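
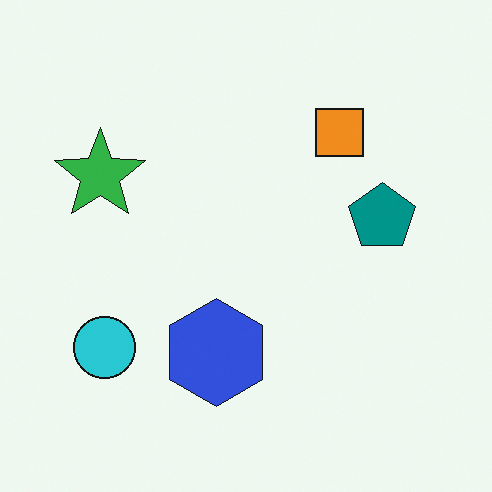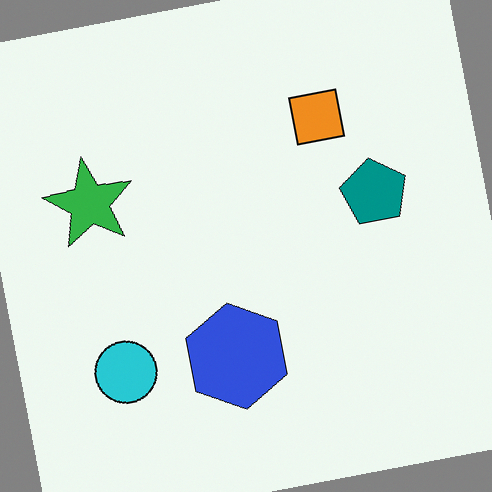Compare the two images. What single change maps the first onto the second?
The image was rotated counter-clockwise by a few degrees.

Every shape is tilted by the same angle and the image corners show triangular fill wedges — a whole-image rotation by a non-right angle.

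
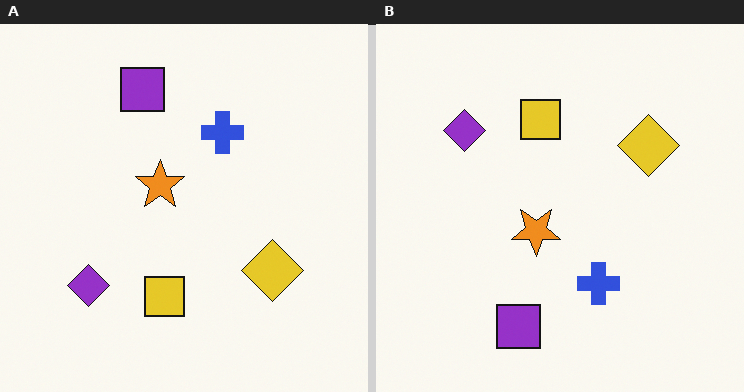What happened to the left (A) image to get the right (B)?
The transformation is: flipped vertically (top ↔ bottom).

The purple square is in the top of the left (A) image and the bottom of the right (B) — shapes on opposite sides of the horizontal midline have swapped in a mirror flip.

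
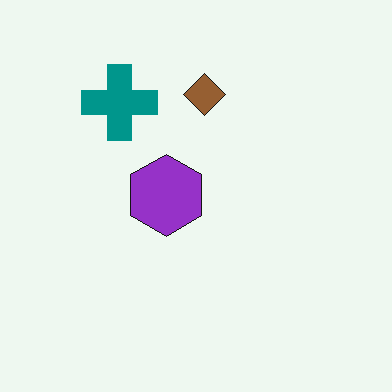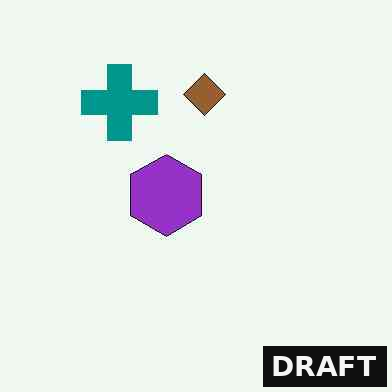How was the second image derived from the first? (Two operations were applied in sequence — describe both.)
The image was JPEG-compressed with visible artifacts, then watermarked with the text "DRAFT" in the lower-right corner.

Blocky 8×8 compression artifacts appear around shape edges and the flat background shows ringing — characteristic JPEG degradation. A dark label reading "DRAFT" appears in the lower-right corner.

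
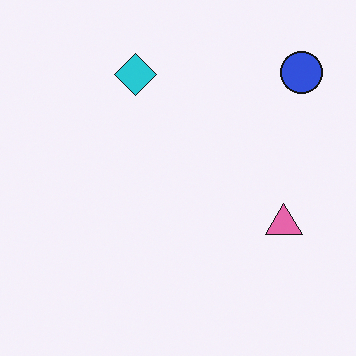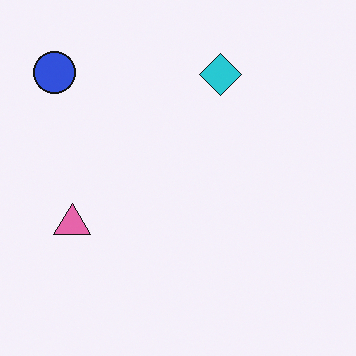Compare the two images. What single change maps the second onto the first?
The image was flipped horizontally (left ↔ right).

The blue circle is in the top-left of the second image and the top-right of the first — shapes on opposite sides of the vertical midline have swapped in a mirror flip.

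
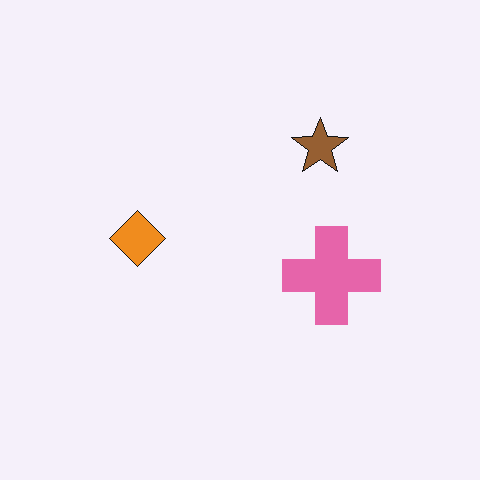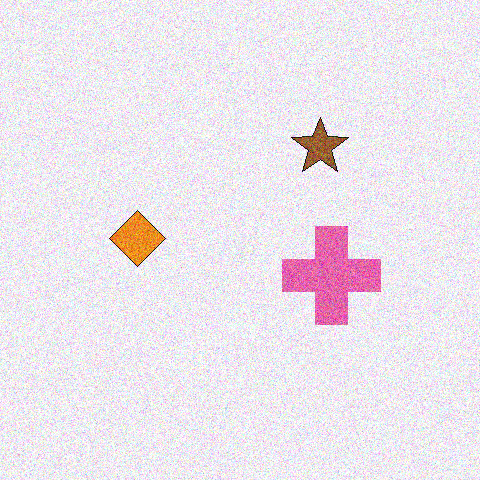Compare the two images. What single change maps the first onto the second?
The transformation is: degraded with visible gaussian noise.

Random speckle covers the whole image, including the flat background.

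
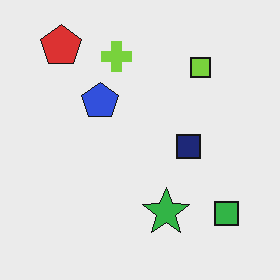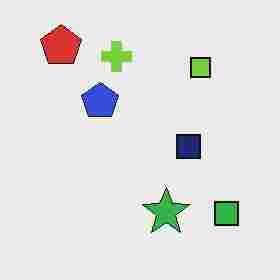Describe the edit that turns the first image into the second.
The second image is the first heavily JPEG-compressed with obvious blocking artifacts.

Blocky 8×8 compression artifacts appear around shape edges and the flat background shows ringing — characteristic JPEG degradation.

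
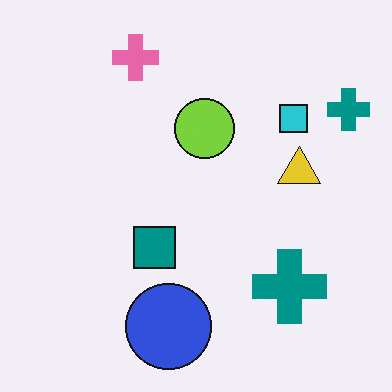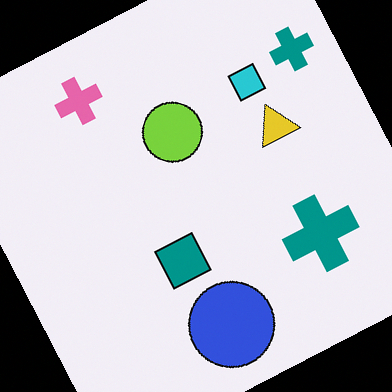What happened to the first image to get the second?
Rotated counter-clockwise by a moderate amount.

Every shape is tilted by the same angle and the image corners show triangular fill wedges — a whole-image rotation by a non-right angle.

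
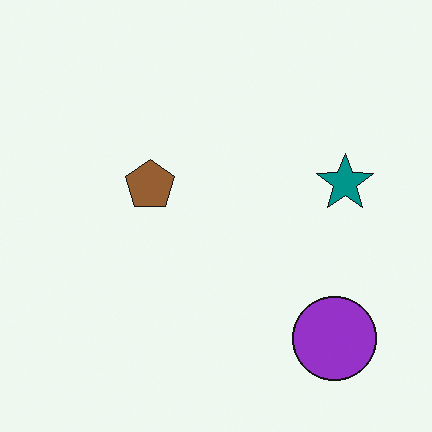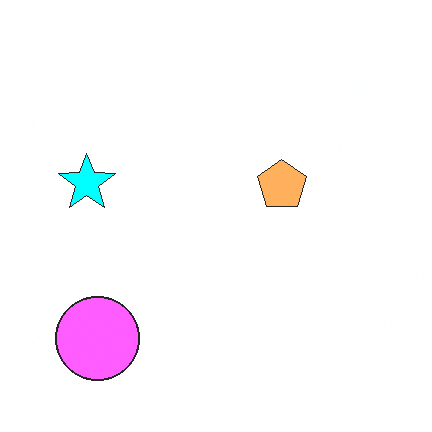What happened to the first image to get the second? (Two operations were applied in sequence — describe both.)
It was flipped horizontally (left ↔ right), then brightened a lot.

The teal star is in the right of the first image and the left of the second — shapes on opposite sides of the vertical midline have swapped in a mirror flip. Every pixel — background and shapes alike — is uniformly brightened.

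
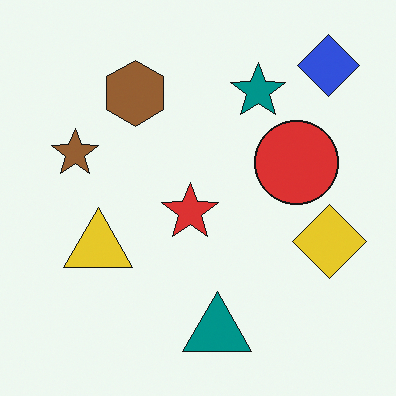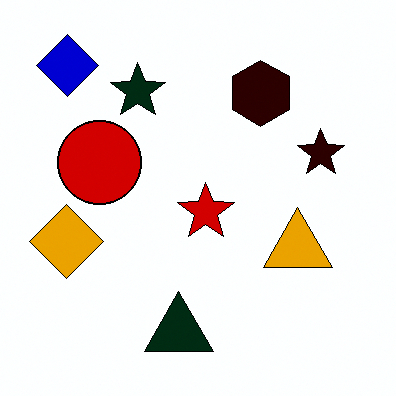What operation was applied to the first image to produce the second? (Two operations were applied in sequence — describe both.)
This is the original image flipped horizontally (left ↔ right), then given much higher contrast.

The yellow diamond is in the right of the first image and the left of the second — shapes on opposite sides of the vertical midline have swapped in a mirror flip. Tones are pushed away from mid-grey across the whole image — a global contrast change.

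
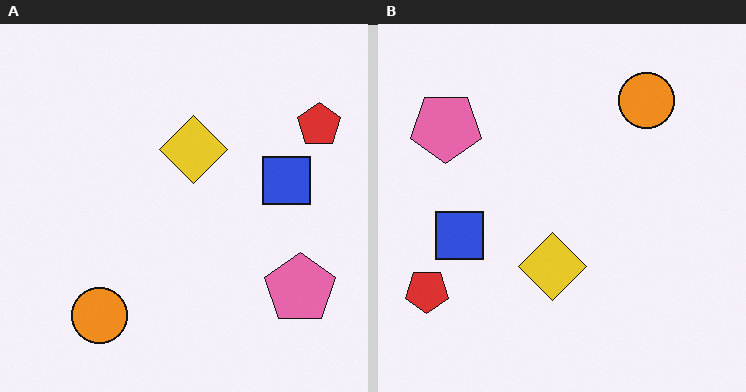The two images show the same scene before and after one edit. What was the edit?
The right (B) image is the left (A) rotated 180°.

The red pentagon sits in the top-right of the left (A) image and the bottom-left of the right (B) — consistent with a whole-image 180° rotation.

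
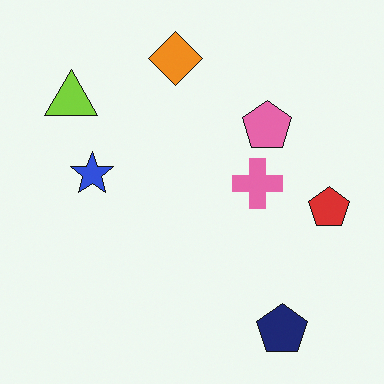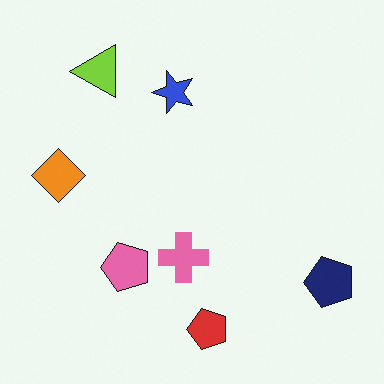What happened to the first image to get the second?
Transposed (reflected across the top-left ↔ bottom-right diagonal).

Shapes have swapped their row and column positions — what was in the top-right is now in the bottom-left — a diagonal reflection.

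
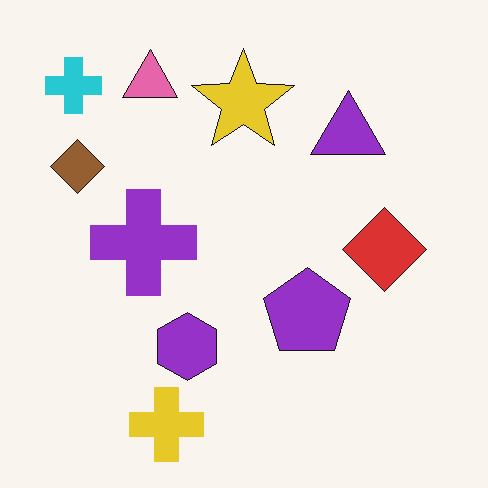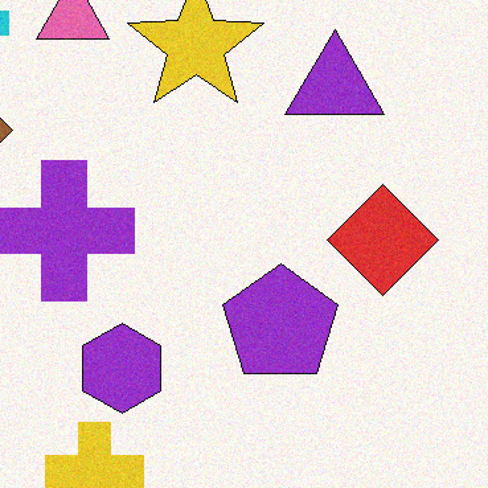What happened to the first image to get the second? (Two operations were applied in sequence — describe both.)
This is the original image degraded with a light layer of grain, then cropped to a modestly smaller region and rescaled.

Random speckle covers the whole image, including the flat background. The visible shapes are larger and the field of view is narrower; shapes near the original edges may be partly or wholly outside the frame — a crop-and-rescale.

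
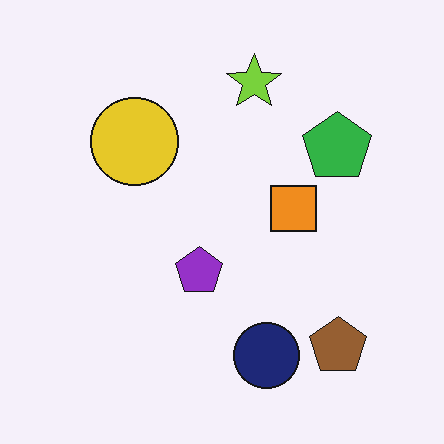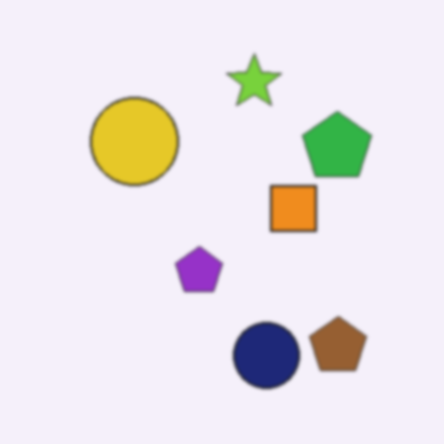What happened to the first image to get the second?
The second image is the first lightly blurred.

Shape edges and outlines are uniformly softened across the whole image.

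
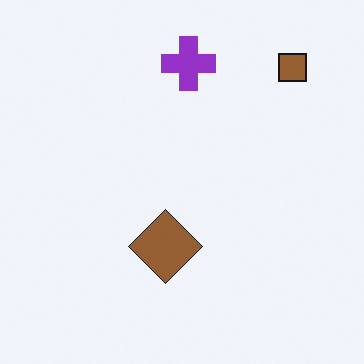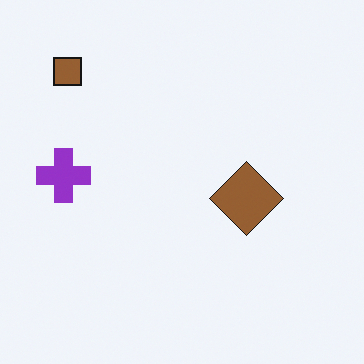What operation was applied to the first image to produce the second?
The transformation is: rotated 90° counter-clockwise.

The brown square sits in the top-right of the first image and the top-left of the second — consistent with a whole-image 90° counter-clockwise rotation.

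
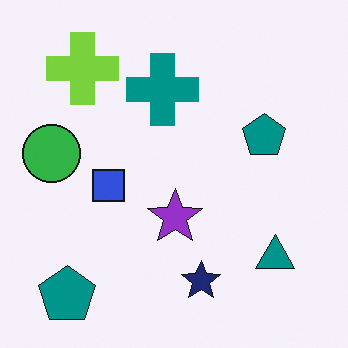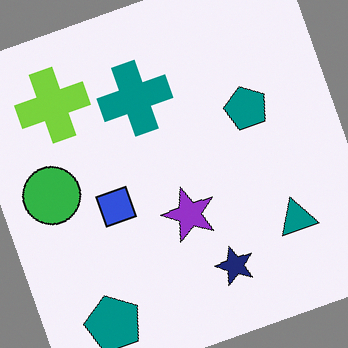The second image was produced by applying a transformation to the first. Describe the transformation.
The image was rotated counter-clockwise by a clearly visible amount.

Every shape is tilted by the same angle and the image corners show triangular fill wedges — a whole-image rotation by a non-right angle.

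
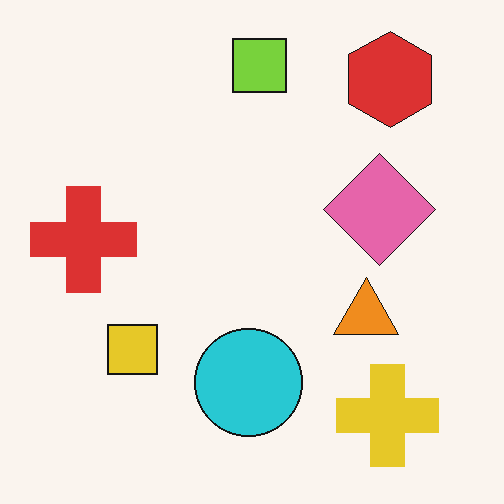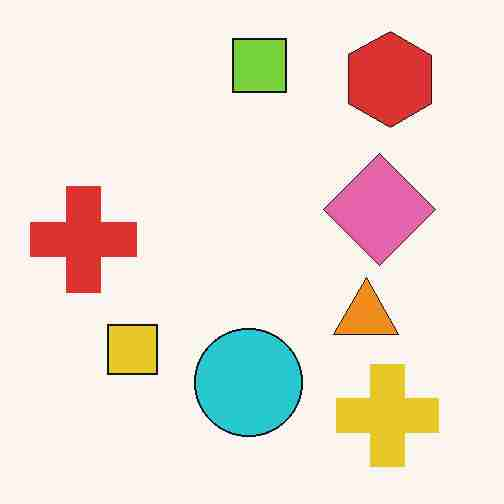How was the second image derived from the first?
The second image is the first heavily JPEG-compressed with obvious blocking artifacts.

Blocky 8×8 compression artifacts appear around shape edges and the flat background shows ringing — characteristic JPEG degradation.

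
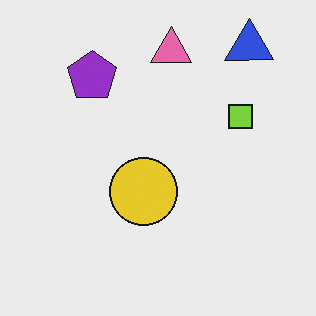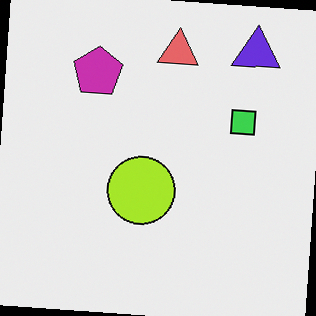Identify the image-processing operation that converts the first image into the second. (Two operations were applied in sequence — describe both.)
The image was rotated clockwise by a small amount, then hue-shifted by a small amount.

Every shape is tilted by the same angle and the image corners show triangular fill wedges — a whole-image rotation by a non-right angle. Every shape's color has rotated by the same amount around the hue wheel — a uniform hue shift.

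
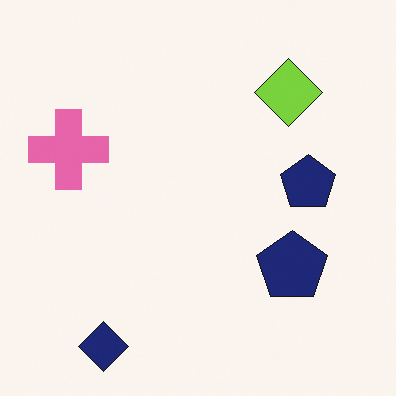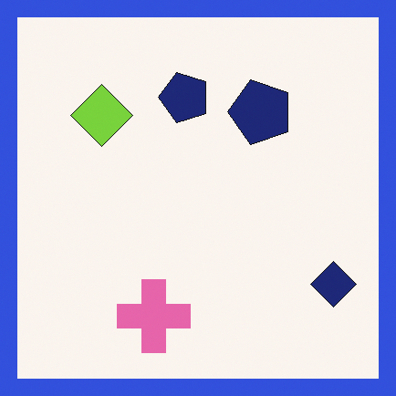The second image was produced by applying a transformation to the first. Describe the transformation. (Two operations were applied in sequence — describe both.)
It was rotated 90° counter-clockwise, then framed with a blue border.

The navy diamond sits in the bottom-left of the first image and the bottom-right of the second — consistent with a whole-image 90° counter-clockwise rotation. A solid blue frame runs around the edge of the second image, with the content slightly shrunk inside it.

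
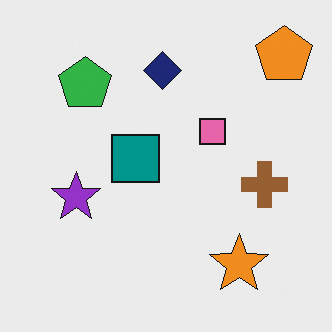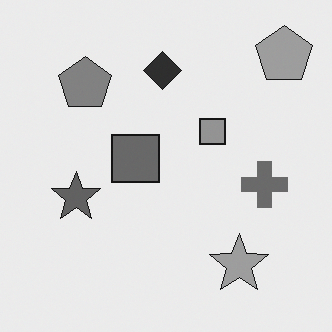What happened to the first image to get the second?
It was converted to grayscale.

All color is removed — every shape is now a shade of grey.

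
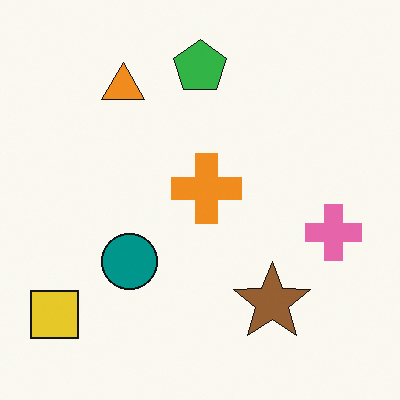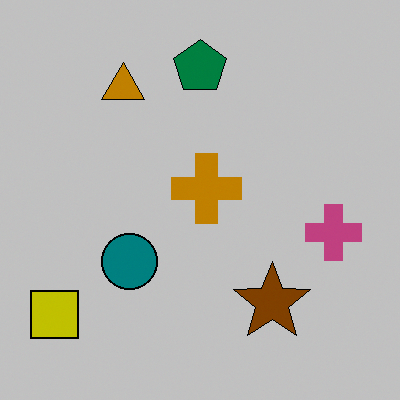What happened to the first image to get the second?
Aggressively posterized.

Each flat color has snapped to a coarser quantized level — most visibly, the near-white background has dropped to a flat grey.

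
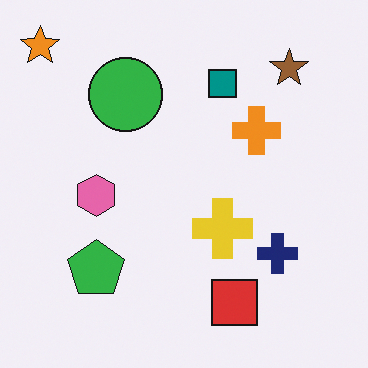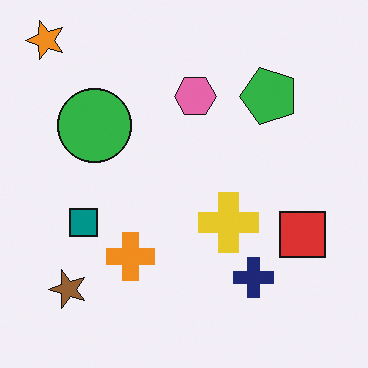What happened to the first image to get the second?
The transformation is: transposed (reflected across the top-left ↔ bottom-right diagonal).

Shapes have swapped their row and column positions — what was in the top-right is now in the bottom-left — a diagonal reflection.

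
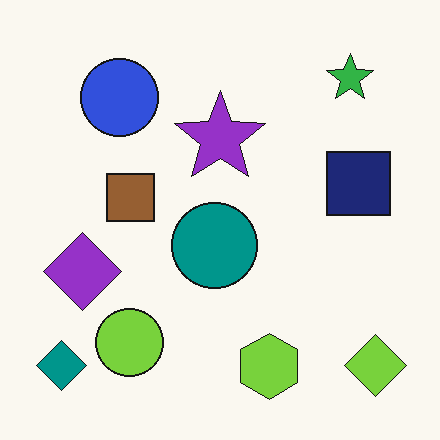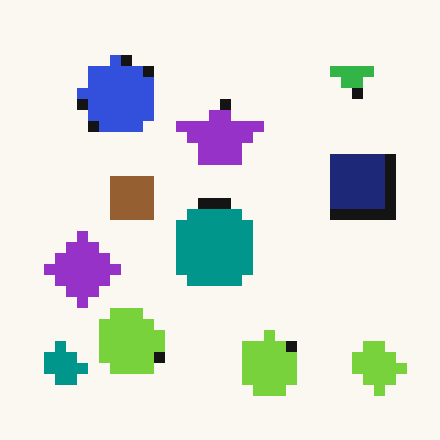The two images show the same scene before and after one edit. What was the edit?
This is the original image coarsely pixelated.

Shapes are reduced to large square blocks; fine edges and outlines are lost — a downscale-then-upscale (mosaic) effect.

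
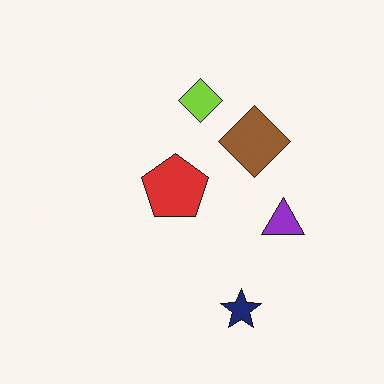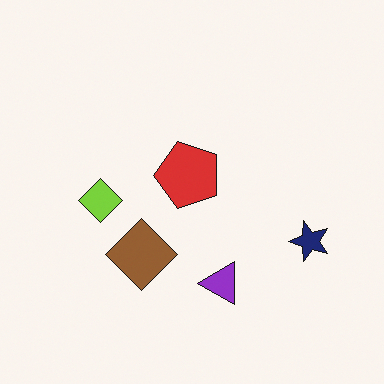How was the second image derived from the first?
It was transposed (reflected across the top-left ↔ bottom-right diagonal).

Shapes have swapped their row and column positions — what was in the top-right is now in the bottom-left — a diagonal reflection.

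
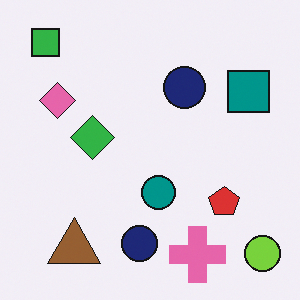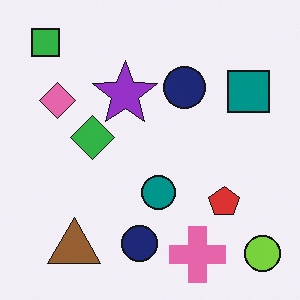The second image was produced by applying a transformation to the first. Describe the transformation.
The transformation is: overlaid with an additional purple star.

A purple star appears in the second image that is absent from the first.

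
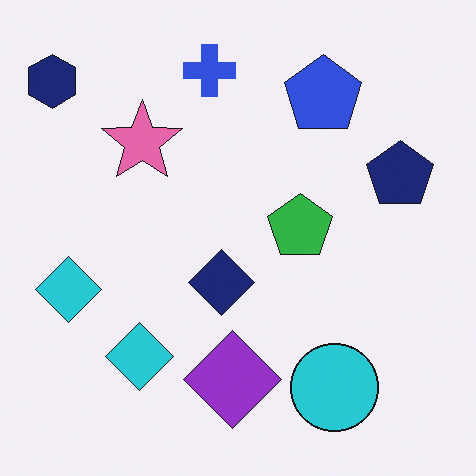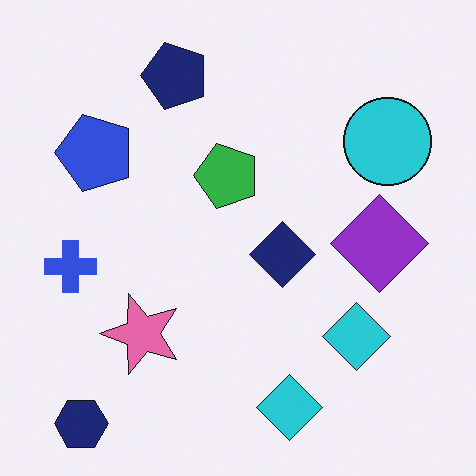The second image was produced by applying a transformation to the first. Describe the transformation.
The image was rotated 90° counter-clockwise.

The navy hexagon sits in the top-left of the first image and the bottom-left of the second — consistent with a whole-image 90° counter-clockwise rotation.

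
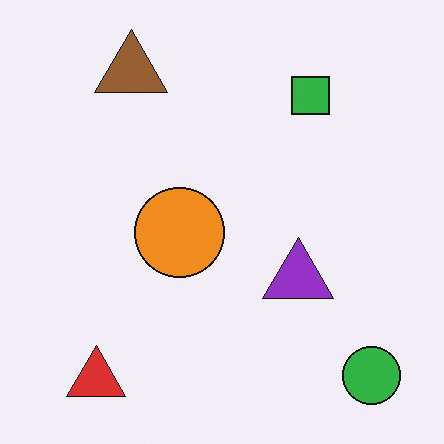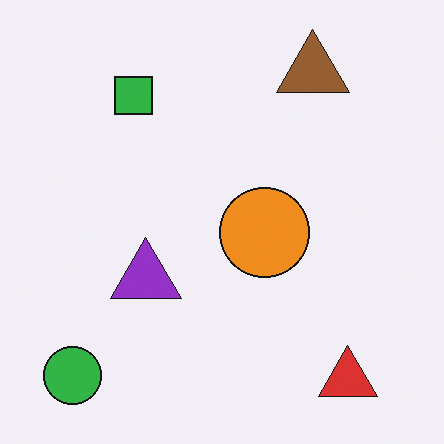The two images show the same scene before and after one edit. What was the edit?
The image was flipped horizontally (left ↔ right).

The green circle is in the bottom-right of the first image and the bottom-left of the second — shapes on opposite sides of the vertical midline have swapped in a mirror flip.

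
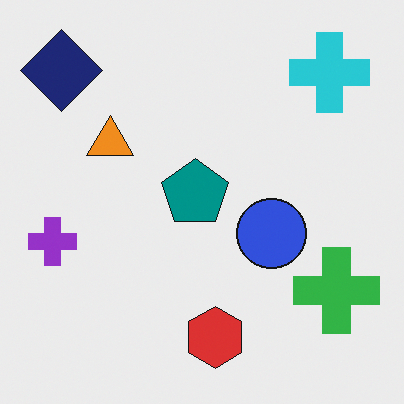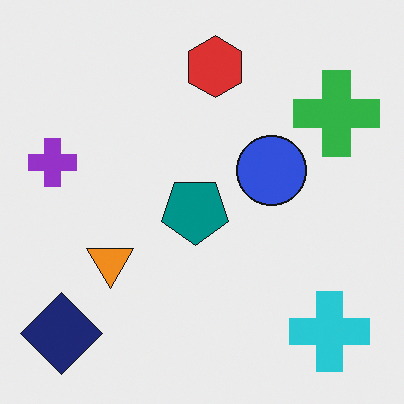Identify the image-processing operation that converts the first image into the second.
It was flipped vertically (top ↔ bottom).

The red hexagon is in the bottom of the first image and the top of the second — shapes on opposite sides of the horizontal midline have swapped in a mirror flip.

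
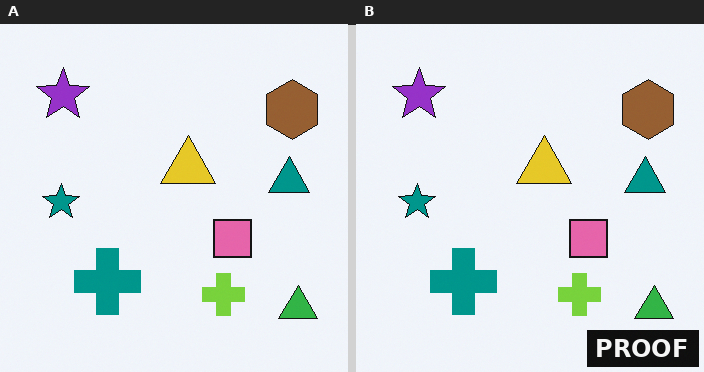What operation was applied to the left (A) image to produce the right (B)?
The transformation is: watermarked with the text "PROOF" in the lower-right corner.

A dark label reading "PROOF" appears in the lower-right corner.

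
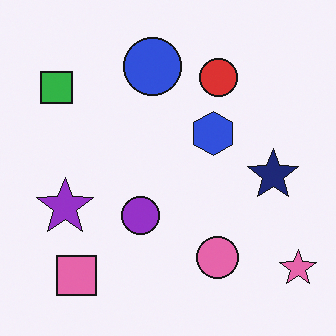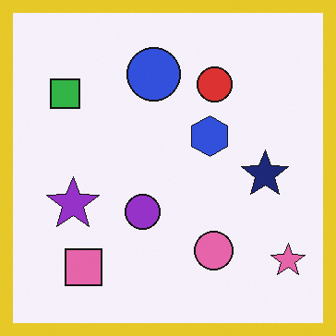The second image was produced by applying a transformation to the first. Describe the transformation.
It was framed with a yellow border.

A solid yellow frame runs around the edge of the second image, with the content slightly shrunk inside it.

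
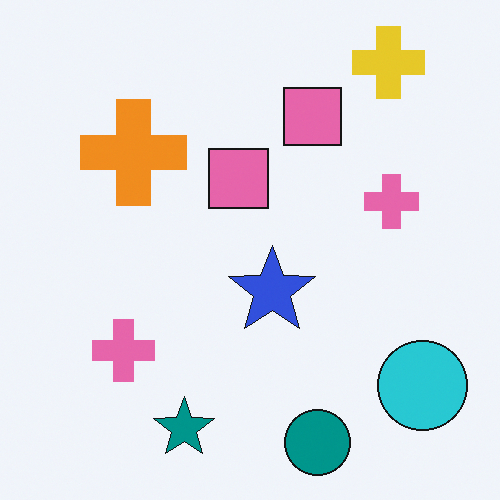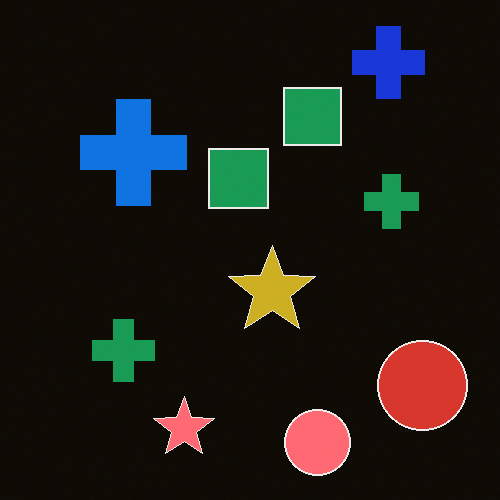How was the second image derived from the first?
This is the original image color-inverted (negative).

The light background has become dark and every shape's color is its complement — a photographic negative.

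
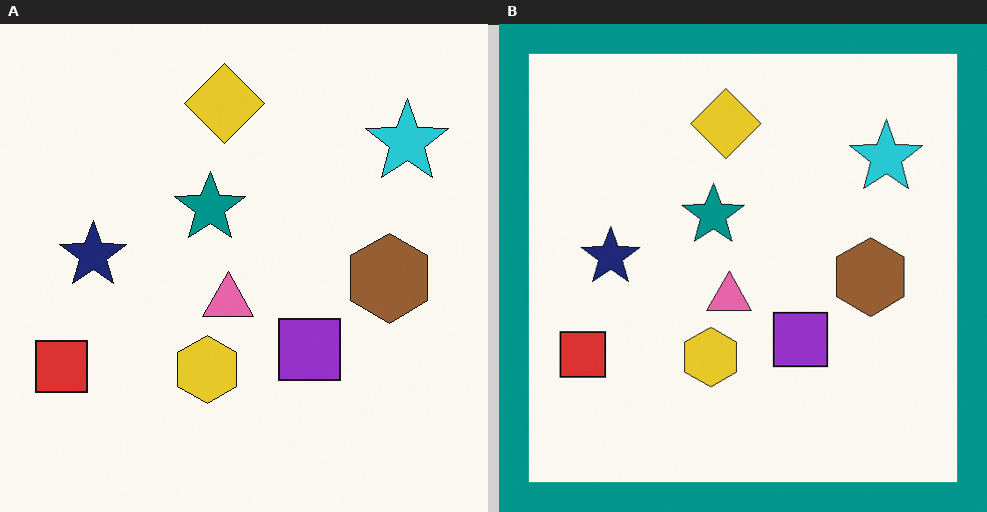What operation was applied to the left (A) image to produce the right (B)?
The right (B) image is the left (A) framed with a teal border.

A solid teal frame runs around the edge of the right (B) image, with the content slightly shrunk inside it.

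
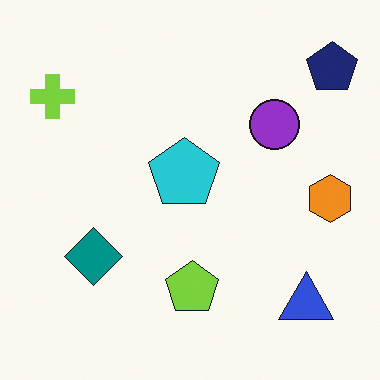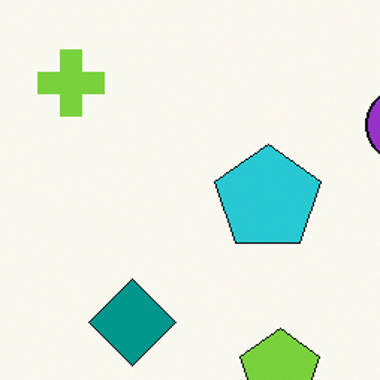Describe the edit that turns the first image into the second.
The image was cropped to a modestly smaller region and rescaled.

The visible shapes are larger and the field of view is narrower; shapes near the original edges may be partly or wholly outside the frame — a crop-and-rescale.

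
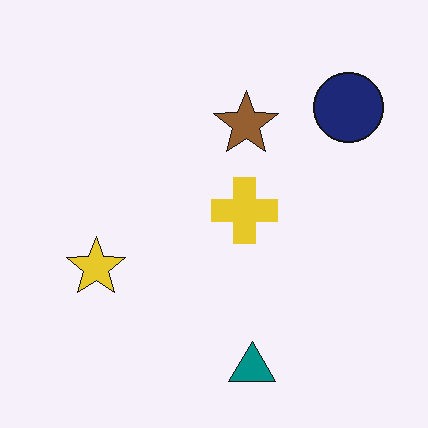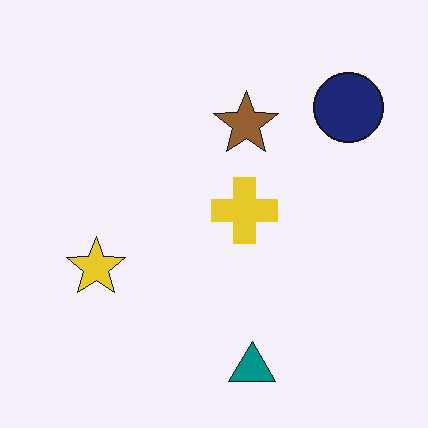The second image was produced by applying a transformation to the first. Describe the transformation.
The transformation is: JPEG-compressed with visible artifacts.

Blocky 8×8 compression artifacts appear around shape edges and the flat background shows ringing — characteristic JPEG degradation.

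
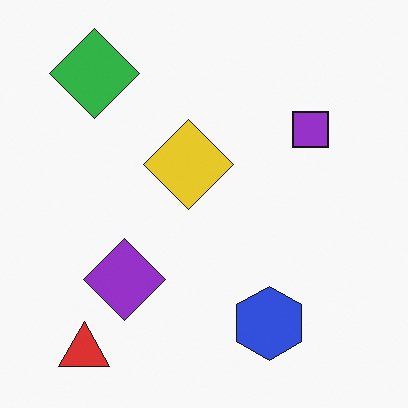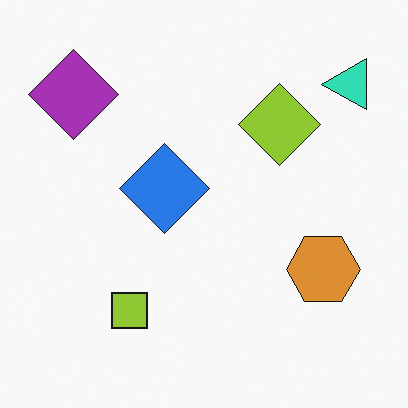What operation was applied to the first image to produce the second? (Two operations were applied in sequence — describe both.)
The transformation is: hue-shifted through roughly half the color wheel, then transposed (reflected across the top-left ↔ bottom-right diagonal).

Every shape's color has rotated by the same amount around the hue wheel — a uniform hue shift. Shapes have swapped their row and column positions — what was in the top-right is now in the bottom-left — a diagonal reflection.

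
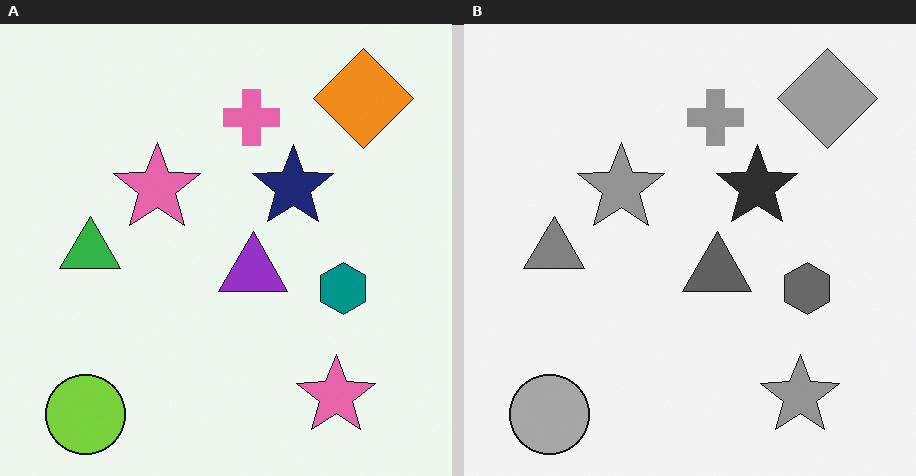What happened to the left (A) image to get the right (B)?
This is the original image converted to grayscale.

All color is removed — every shape is now a shade of grey.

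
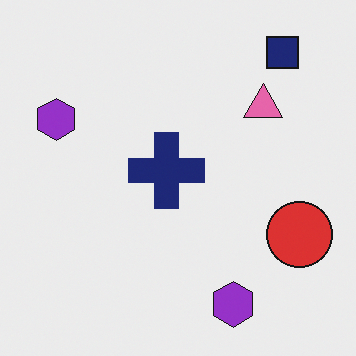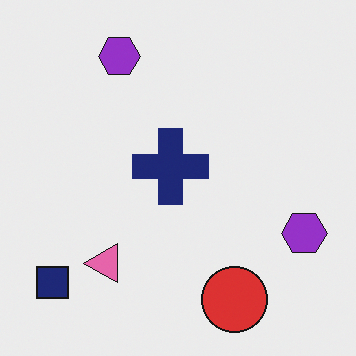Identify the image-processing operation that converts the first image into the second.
The second image is the first transposed (reflected across the top-left ↔ bottom-right diagonal).

Shapes have swapped their row and column positions — what was in the top-right is now in the bottom-left — a diagonal reflection.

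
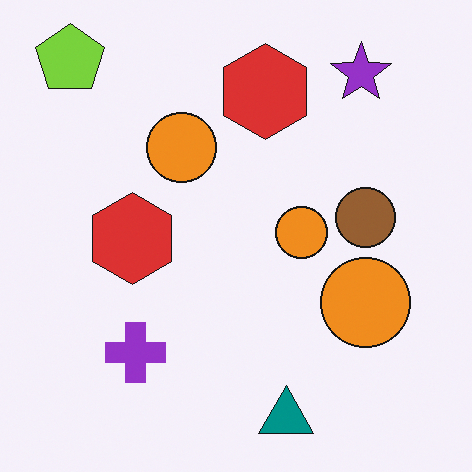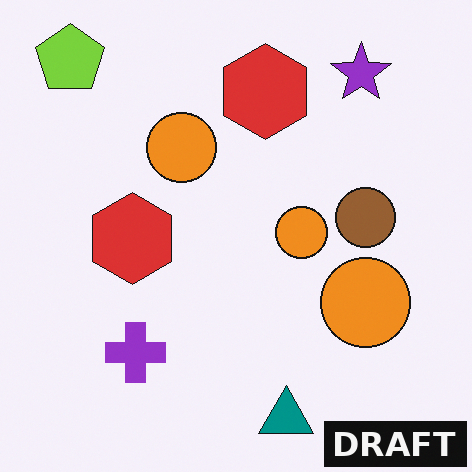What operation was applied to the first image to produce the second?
The image was watermarked with the text "DRAFT" in the lower-right corner.

A dark label reading "DRAFT" appears in the lower-right corner.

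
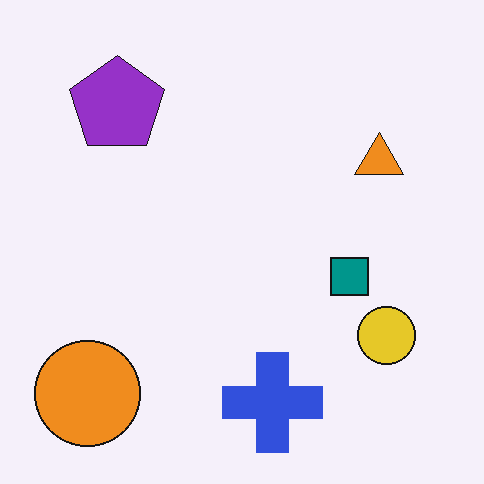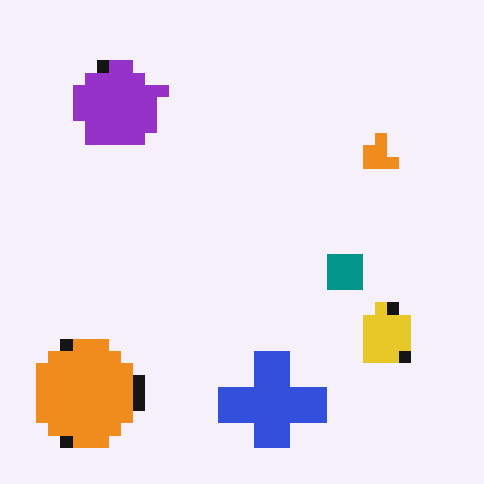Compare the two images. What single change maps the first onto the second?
This is the original image coarsely pixelated.

Shapes are reduced to large square blocks; fine edges and outlines are lost — a downscale-then-upscale (mosaic) effect.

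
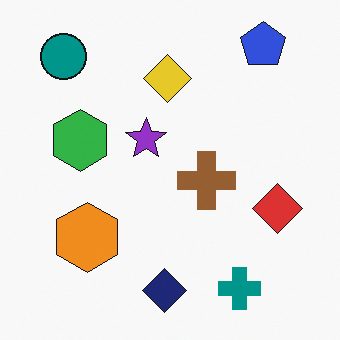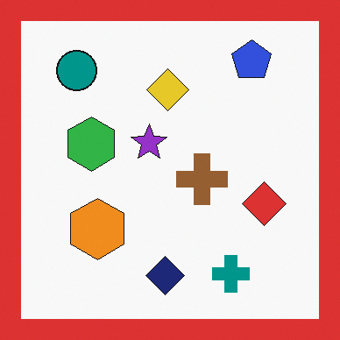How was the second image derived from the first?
Framed with a red border.

A solid red frame runs around the edge of the second image, with the content slightly shrunk inside it.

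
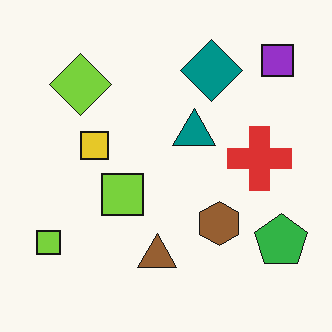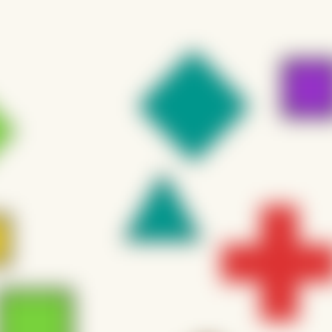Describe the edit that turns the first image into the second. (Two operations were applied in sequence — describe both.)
It was heavily blurred, then cropped to a noticeably smaller region and rescaled.

Shape edges and outlines are uniformly softened across the whole image. The visible shapes are larger and the field of view is narrower; shapes near the original edges may be partly or wholly outside the frame — a crop-and-rescale.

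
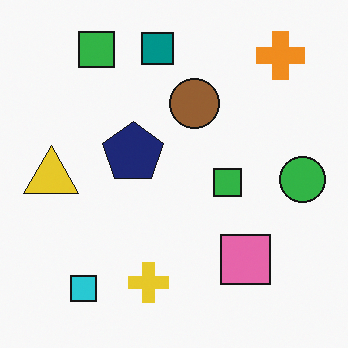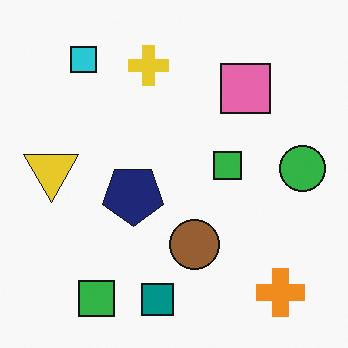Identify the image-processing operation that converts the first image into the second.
It was flipped vertically (top ↔ bottom).

The teal square is in the top of the first image and the bottom of the second — shapes on opposite sides of the horizontal midline have swapped in a mirror flip.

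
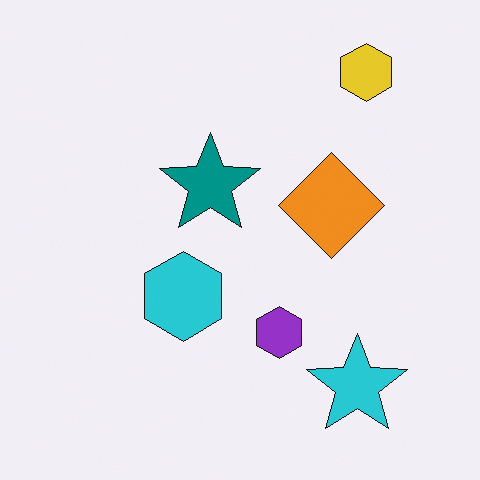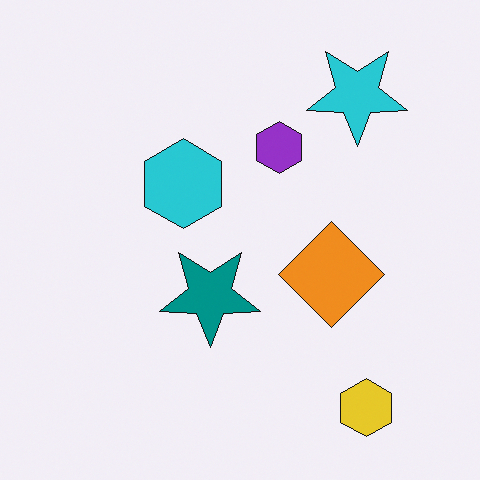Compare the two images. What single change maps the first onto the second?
Flipped vertically (top ↔ bottom).

The yellow hexagon is in the top-right of the first image and the bottom-right of the second — shapes on opposite sides of the horizontal midline have swapped in a mirror flip.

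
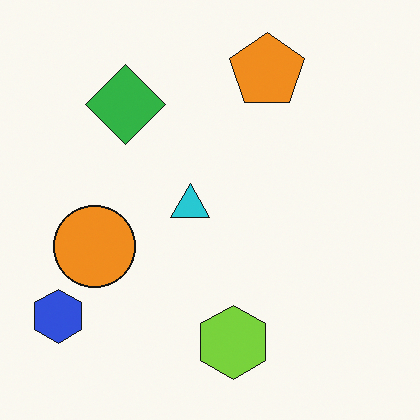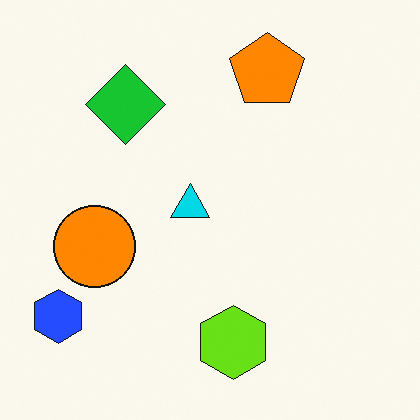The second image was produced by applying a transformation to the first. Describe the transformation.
The transformation is: slightly oversaturated.

All colors are more vivid — a global saturation change.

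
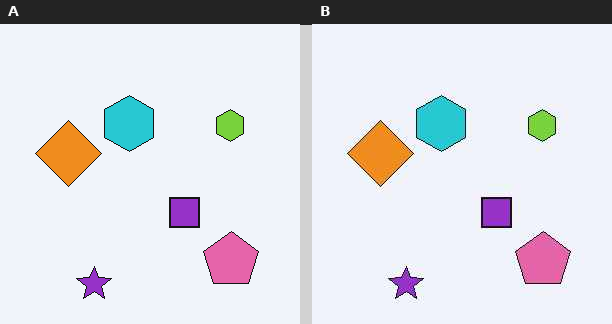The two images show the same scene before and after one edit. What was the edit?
This is the original image JPEG-compressed with visible artifacts.

Blocky 8×8 compression artifacts appear around shape edges and the flat background shows ringing — characteristic JPEG degradation.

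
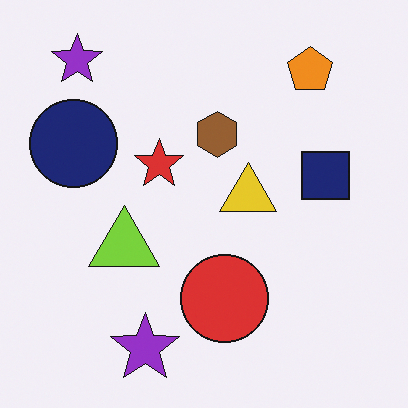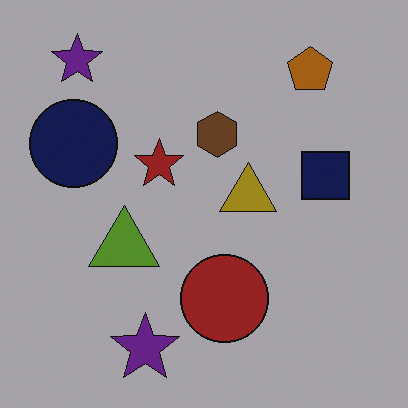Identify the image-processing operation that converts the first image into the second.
The image was substantially darkened.

Every pixel — background and shapes alike — is uniformly darkened.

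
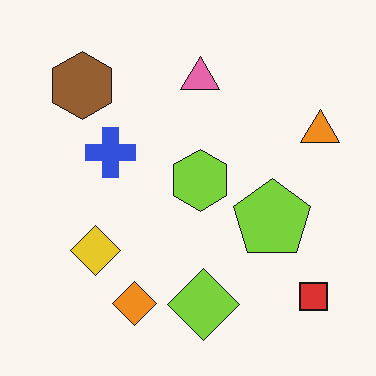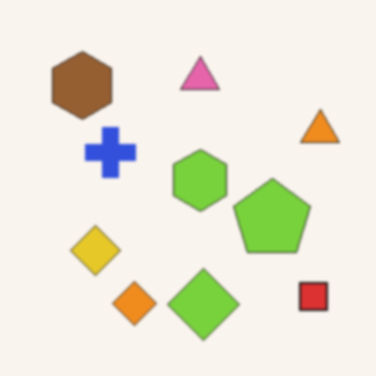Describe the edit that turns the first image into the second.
The transformation is: slightly softened.

Shape edges and outlines are uniformly softened across the whole image.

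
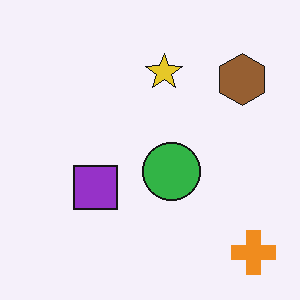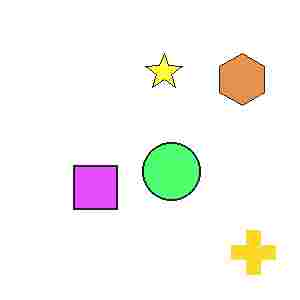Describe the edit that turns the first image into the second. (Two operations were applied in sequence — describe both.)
The transformation is: noticeably brightened, then heavily JPEG-compressed with obvious blocking artifacts.

Every pixel — background and shapes alike — is uniformly brightened. Blocky 8×8 compression artifacts appear around shape edges and the flat background shows ringing — characteristic JPEG degradation.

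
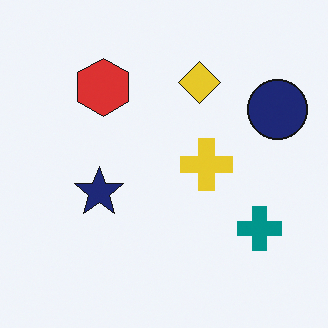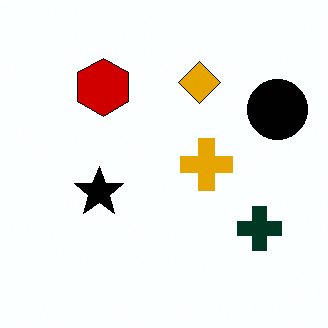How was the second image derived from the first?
Boosted in contrast.

Tones are pushed away from mid-grey across the whole image — a global contrast change.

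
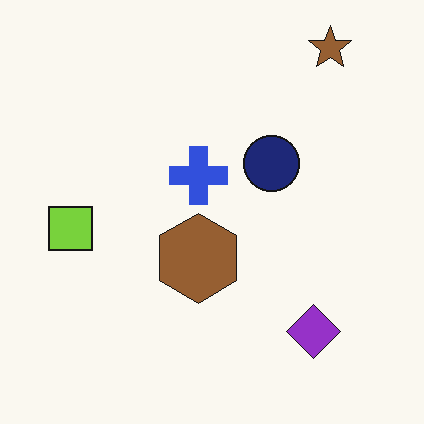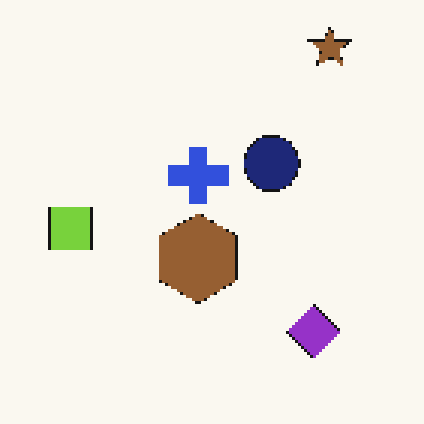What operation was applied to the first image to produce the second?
The second image is the first mildly pixelated.

Shapes are reduced to large square blocks; fine edges and outlines are lost — a downscale-then-upscale (mosaic) effect.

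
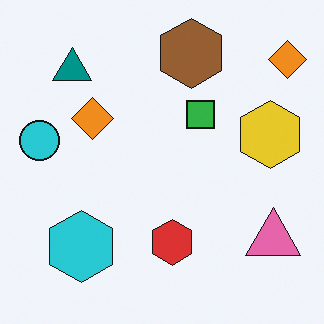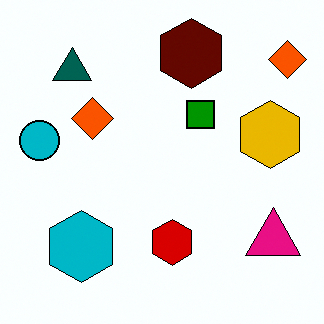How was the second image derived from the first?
The image was given much higher contrast.

Tones are pushed away from mid-grey across the whole image — a global contrast change.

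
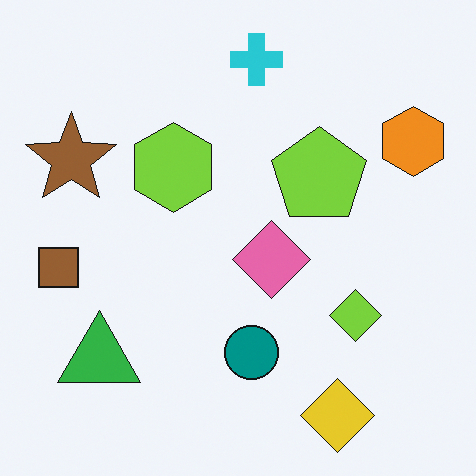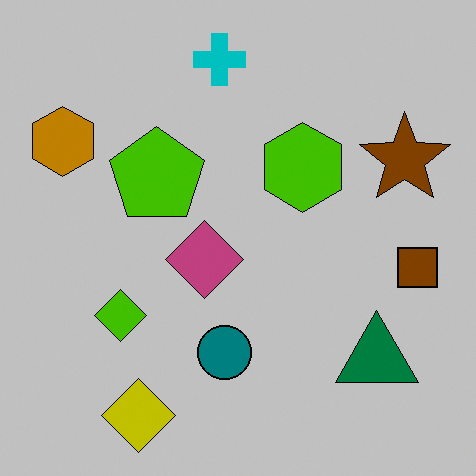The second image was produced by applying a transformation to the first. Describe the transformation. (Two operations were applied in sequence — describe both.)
This is the original image flipped horizontally (left ↔ right), then aggressively posterized.

The brown square is in the left of the first image and the right of the second — shapes on opposite sides of the vertical midline have swapped in a mirror flip. Each flat color has snapped to a coarser quantized level — most visibly, the near-white background has dropped to a flat grey.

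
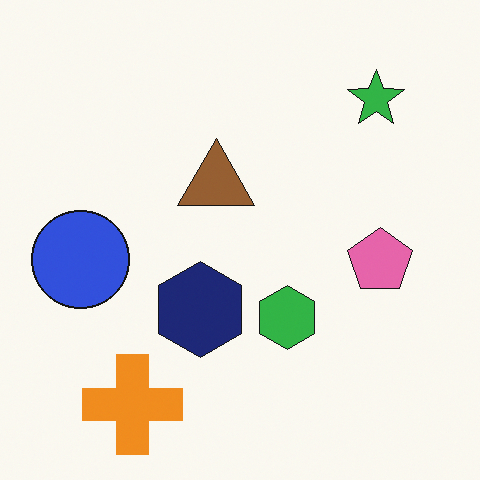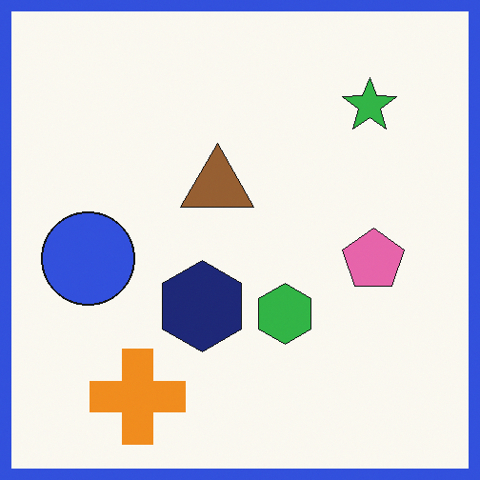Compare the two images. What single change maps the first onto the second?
Framed with a blue border.

A solid blue frame runs around the edge of the second image, with the content slightly shrunk inside it.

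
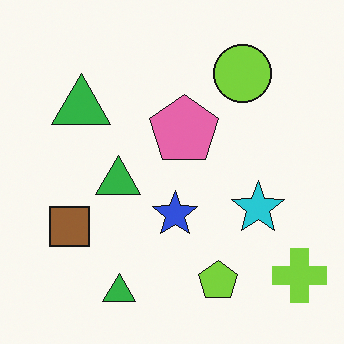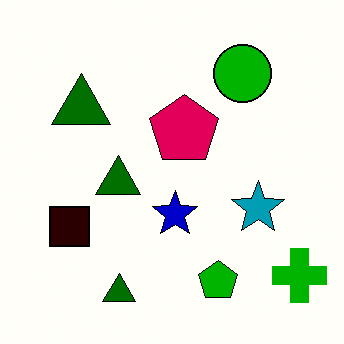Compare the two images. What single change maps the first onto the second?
The image was boosted in contrast.

Tones are pushed away from mid-grey across the whole image — a global contrast change.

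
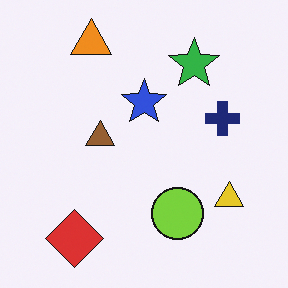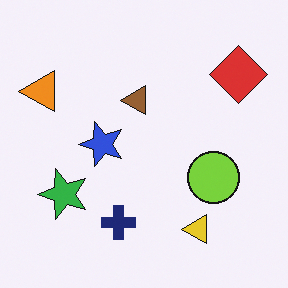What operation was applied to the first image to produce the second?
The image was transposed (reflected across the top-left ↔ bottom-right diagonal).

Shapes have swapped their row and column positions — what was in the top-right is now in the bottom-left — a diagonal reflection.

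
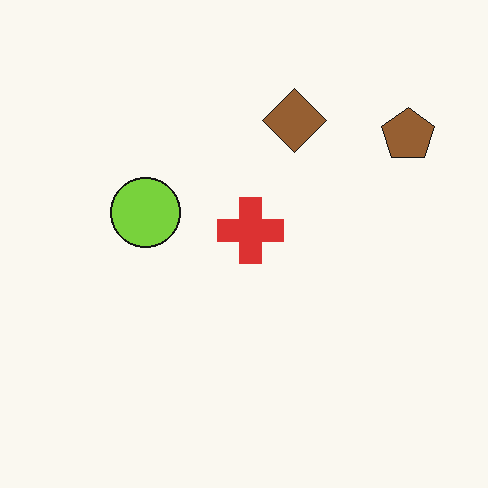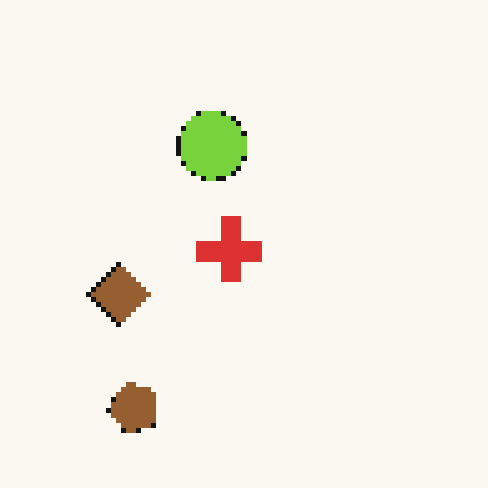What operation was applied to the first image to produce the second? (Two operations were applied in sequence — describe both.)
Mildly pixelated, then transposed (reflected across the top-left ↔ bottom-right diagonal).

Shapes are reduced to large square blocks; fine edges and outlines are lost — a downscale-then-upscale (mosaic) effect. Shapes have swapped their row and column positions — what was in the top-right is now in the bottom-left — a diagonal reflection.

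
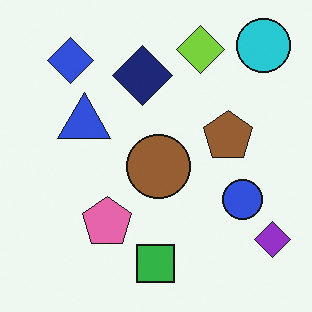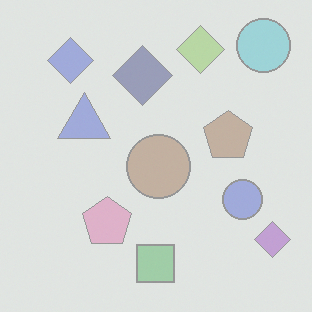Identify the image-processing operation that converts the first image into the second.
This is the original image washed out (contrast reduced).

Tones are pushed toward mid-grey across the whole image — a global contrast change.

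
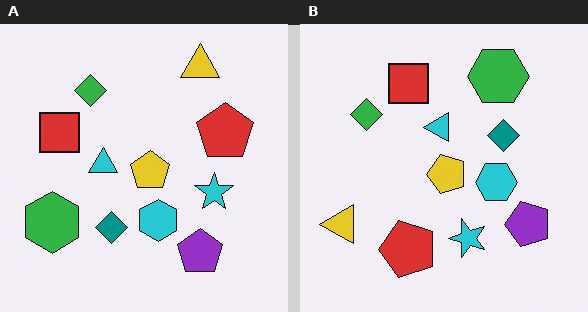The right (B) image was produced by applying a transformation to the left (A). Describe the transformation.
The right (B) image is the left (A) transposed (reflected across the top-left ↔ bottom-right diagonal).

Shapes have swapped their row and column positions — what was in the top-right is now in the bottom-left — a diagonal reflection.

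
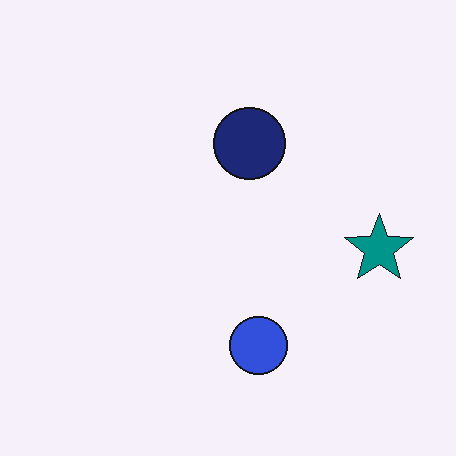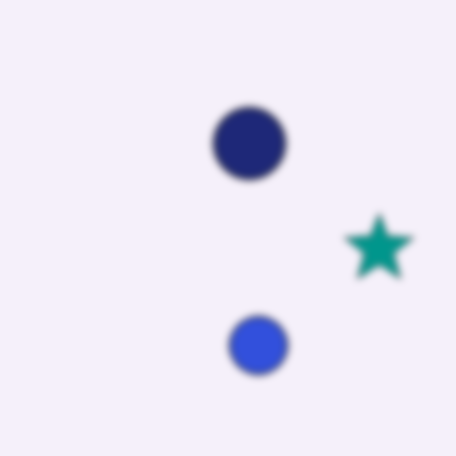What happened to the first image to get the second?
Noticeably gaussian-blurred.

Shape edges and outlines are uniformly softened across the whole image.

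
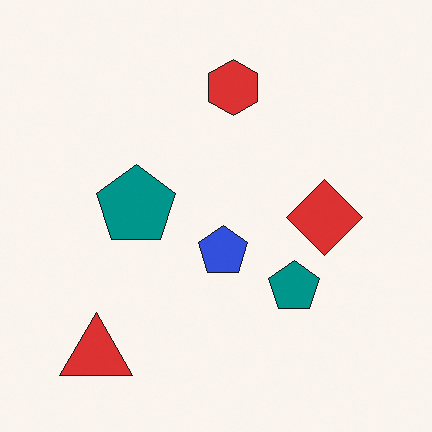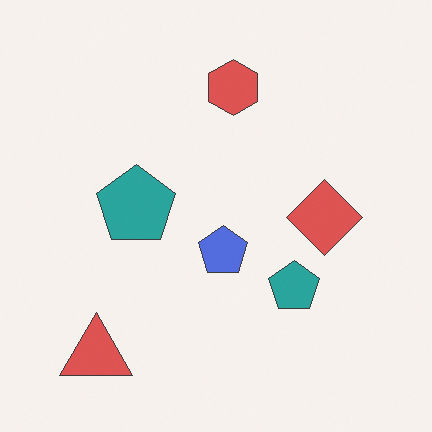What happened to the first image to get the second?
Given slightly reduced contrast.

Tones are pushed toward mid-grey across the whole image — a global contrast change.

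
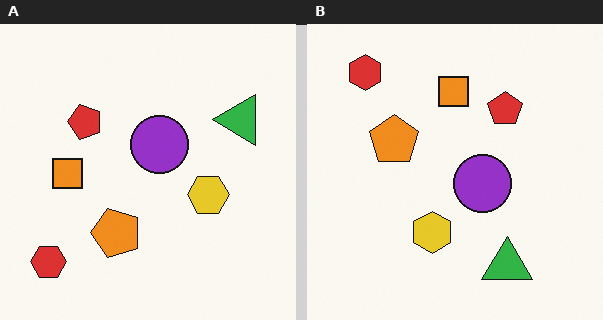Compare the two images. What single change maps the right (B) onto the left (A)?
The image was rotated 90° counter-clockwise.

The red hexagon sits in the top-left of the right (B) image and the bottom-left of the left (A) — consistent with a whole-image 90° counter-clockwise rotation.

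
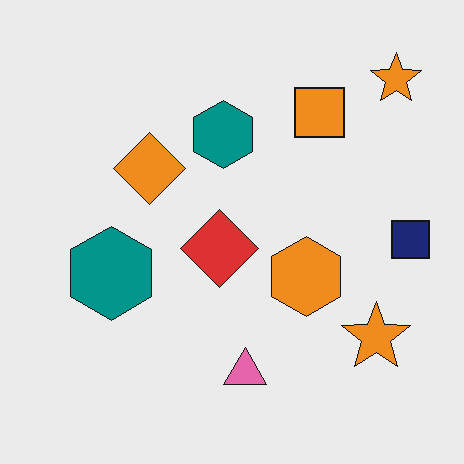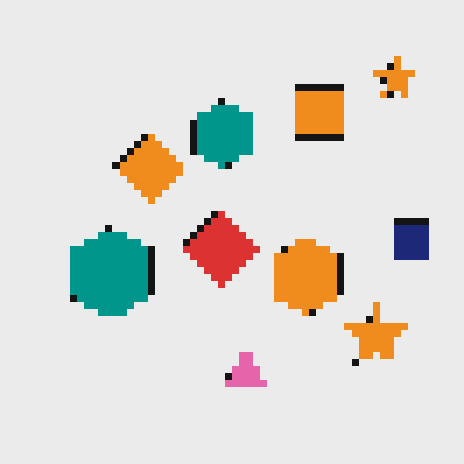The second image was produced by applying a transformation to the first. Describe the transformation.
This is the original image moderately pixelated.

Shapes are reduced to large square blocks; fine edges and outlines are lost — a downscale-then-upscale (mosaic) effect.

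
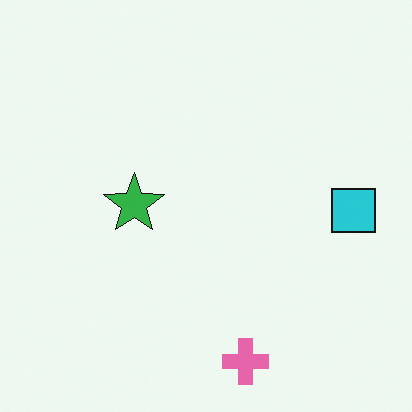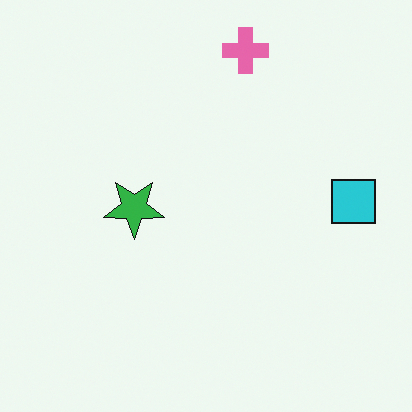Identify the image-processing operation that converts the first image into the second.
Flipped vertically (top ↔ bottom).

The pink cross is in the bottom of the first image and the top of the second — shapes on opposite sides of the horizontal midline have swapped in a mirror flip.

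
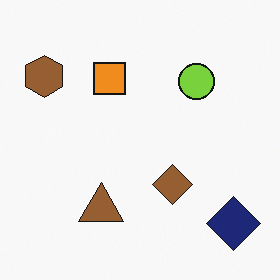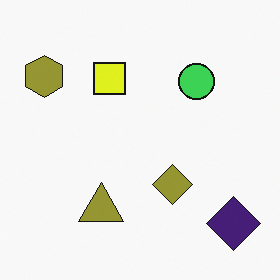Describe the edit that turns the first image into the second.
It was hue-shifted slightly.

Every shape's color has rotated by the same amount around the hue wheel — a uniform hue shift.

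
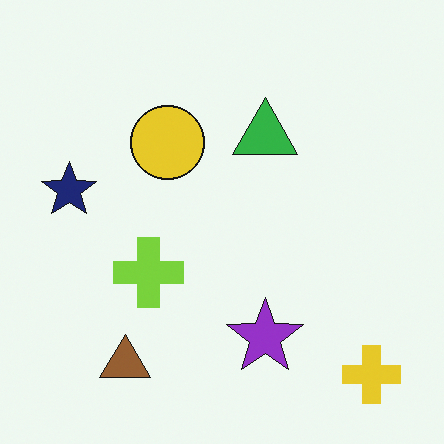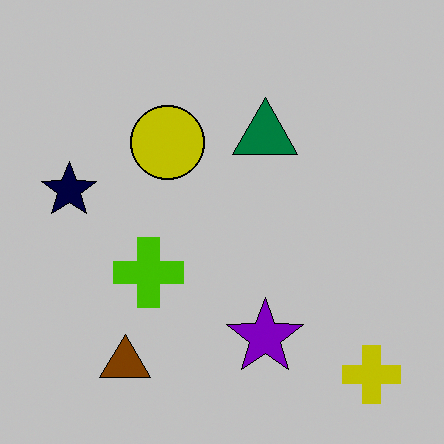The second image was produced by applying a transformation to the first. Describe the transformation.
The transformation is: aggressively posterized.

Each flat color has snapped to a coarser quantized level — most visibly, the near-white background has dropped to a flat grey.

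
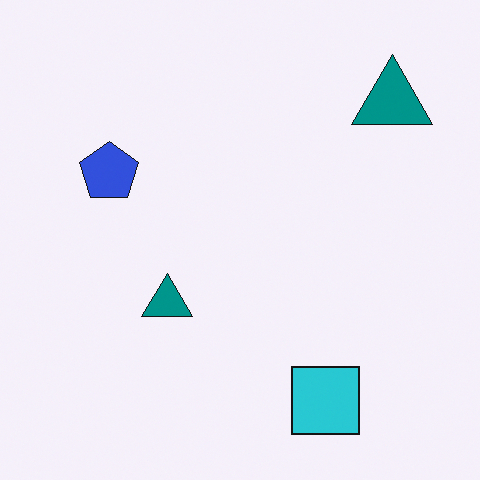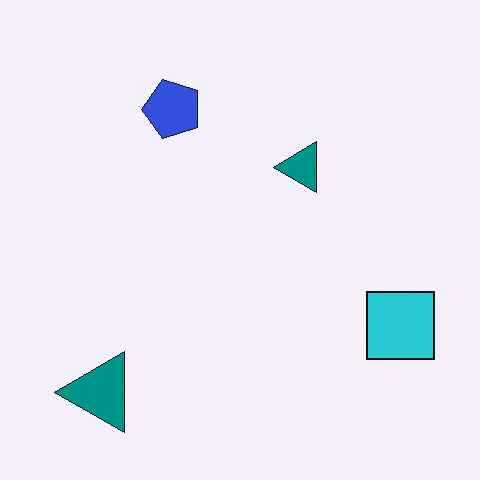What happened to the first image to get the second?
The transformation is: transposed (reflected across the top-left ↔ bottom-right diagonal).

Shapes have swapped their row and column positions — what was in the top-right is now in the bottom-left — a diagonal reflection.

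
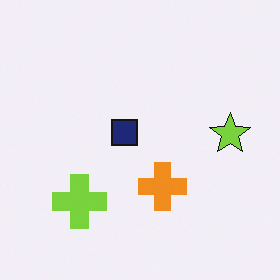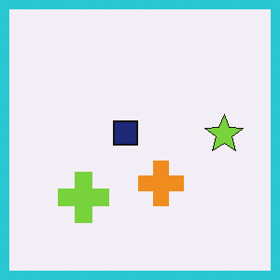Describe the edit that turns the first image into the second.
Framed with a cyan border.

A solid cyan frame runs around the edge of the second image, with the content slightly shrunk inside it.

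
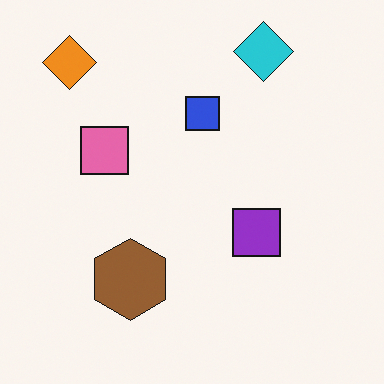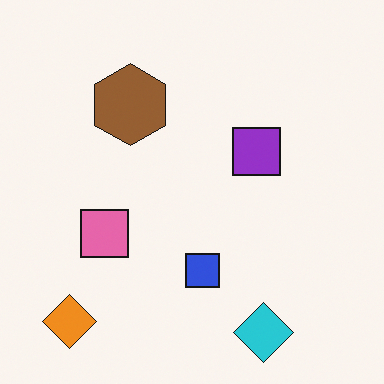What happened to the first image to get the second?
The image was flipped vertically (top ↔ bottom).

The cyan diamond is in the top-right of the first image and the bottom-right of the second — shapes on opposite sides of the horizontal midline have swapped in a mirror flip.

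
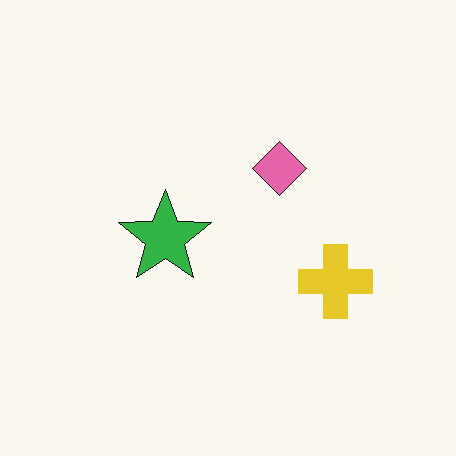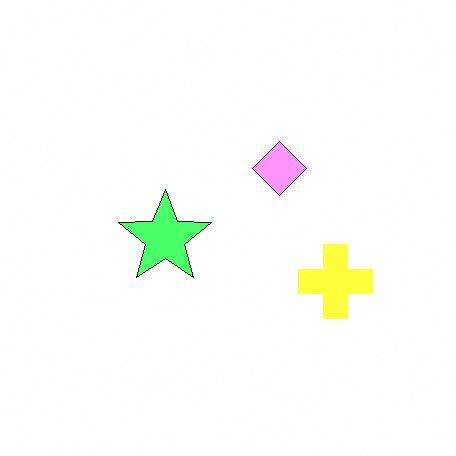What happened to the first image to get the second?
It was substantially brightened.

Every pixel — background and shapes alike — is uniformly brightened.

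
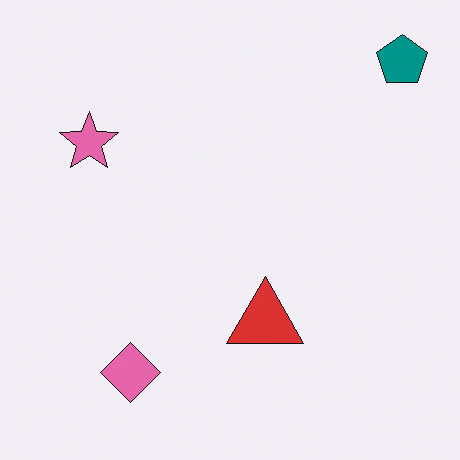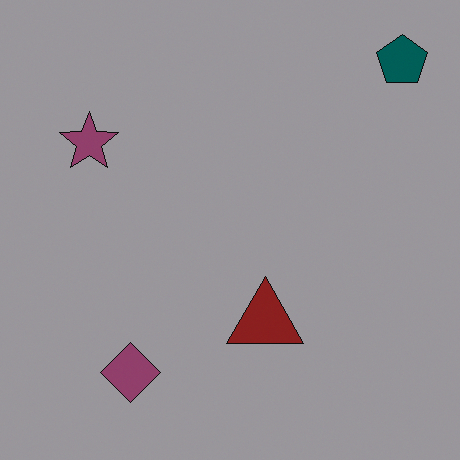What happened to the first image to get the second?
The second image is the first substantially darkened.

Every pixel — background and shapes alike — is uniformly darkened.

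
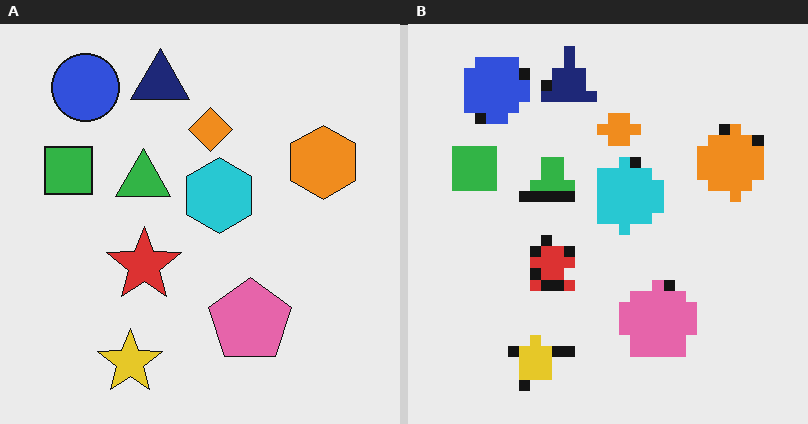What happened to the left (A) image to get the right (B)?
It was heavily pixelated into large blocks.

Shapes are reduced to large square blocks; fine edges and outlines are lost — a downscale-then-upscale (mosaic) effect.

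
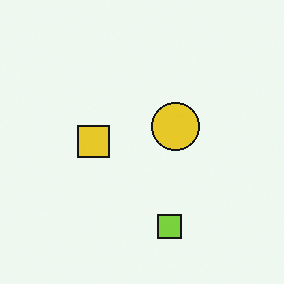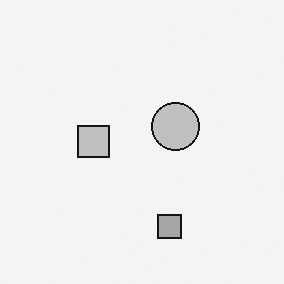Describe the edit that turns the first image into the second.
The image was converted to grayscale.

All color is removed — every shape is now a shade of grey.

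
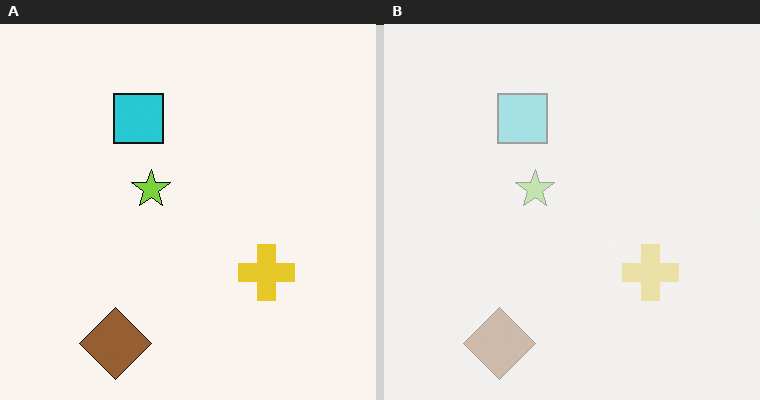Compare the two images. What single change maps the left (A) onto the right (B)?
This is the original image washed out (contrast reduced).

Tones are pushed toward mid-grey across the whole image — a global contrast change.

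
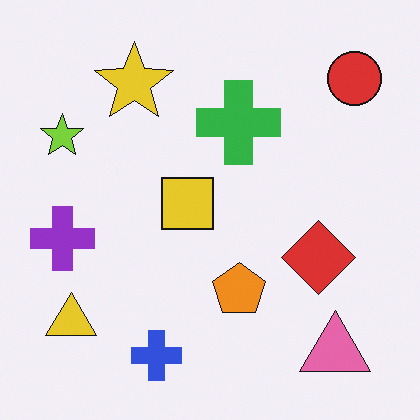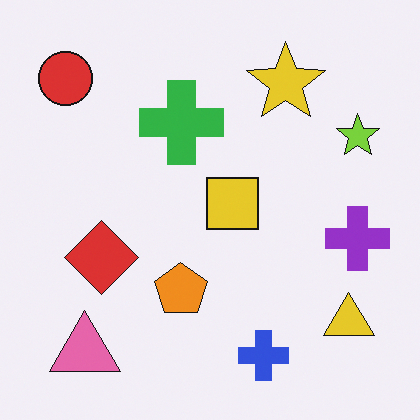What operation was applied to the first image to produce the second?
This is the original image flipped horizontally (left ↔ right).

The lime star is in the top-left of the first image and the top-right of the second — shapes on opposite sides of the vertical midline have swapped in a mirror flip.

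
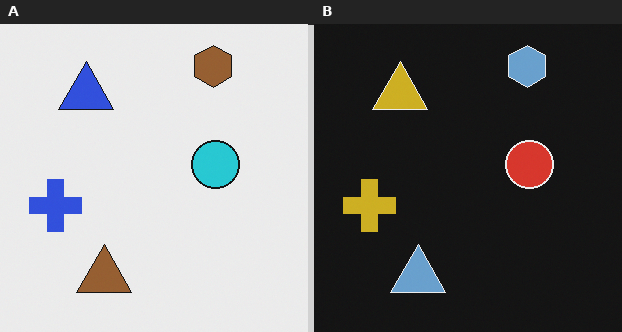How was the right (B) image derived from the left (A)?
This is the original image color-inverted (negative).

The light background has become dark and every shape's color is its complement — a photographic negative.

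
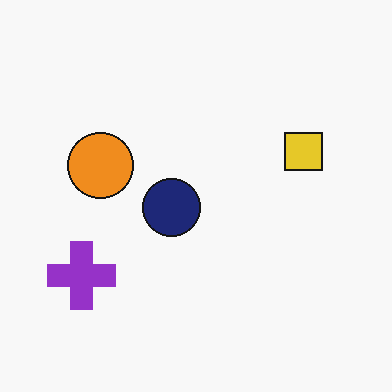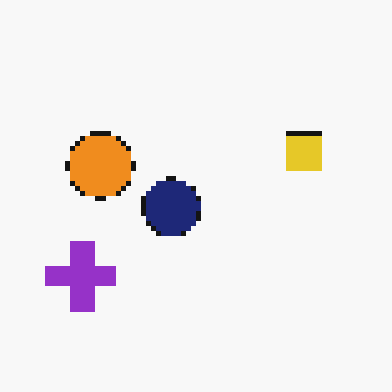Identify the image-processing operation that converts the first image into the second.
This is the original image mildly pixelated.

Shapes are reduced to large square blocks; fine edges and outlines are lost — a downscale-then-upscale (mosaic) effect.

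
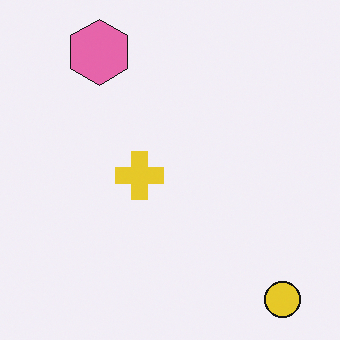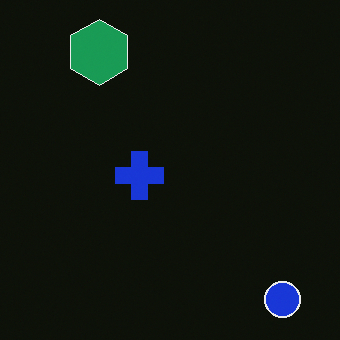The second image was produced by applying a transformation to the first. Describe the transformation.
This is the original image color-inverted (negative).

The light background has become dark and every shape's color is its complement — a photographic negative.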